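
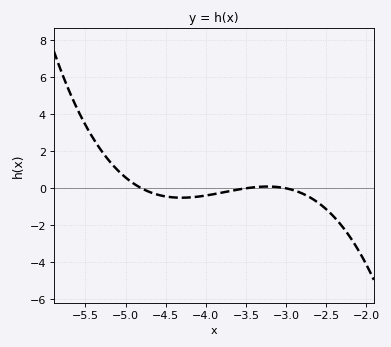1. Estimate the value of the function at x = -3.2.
0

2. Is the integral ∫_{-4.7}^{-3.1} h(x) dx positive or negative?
negative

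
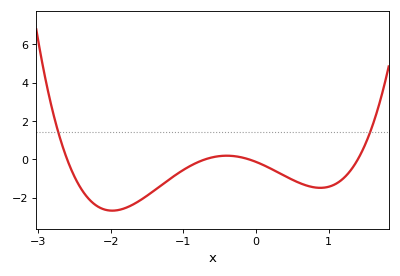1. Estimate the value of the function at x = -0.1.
0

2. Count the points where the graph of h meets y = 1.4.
2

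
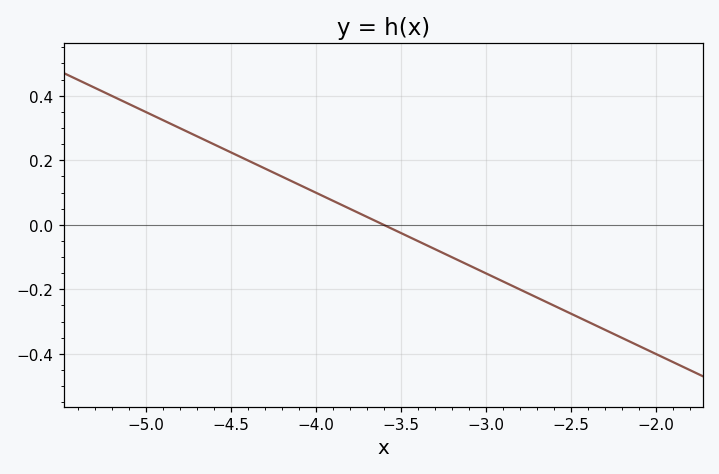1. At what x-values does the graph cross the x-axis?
-3.6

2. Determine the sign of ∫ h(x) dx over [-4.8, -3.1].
positive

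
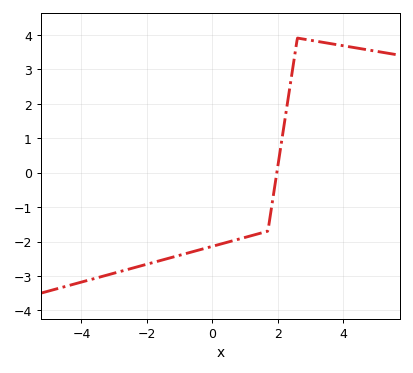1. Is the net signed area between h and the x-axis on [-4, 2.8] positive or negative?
negative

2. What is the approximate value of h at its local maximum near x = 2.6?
3.9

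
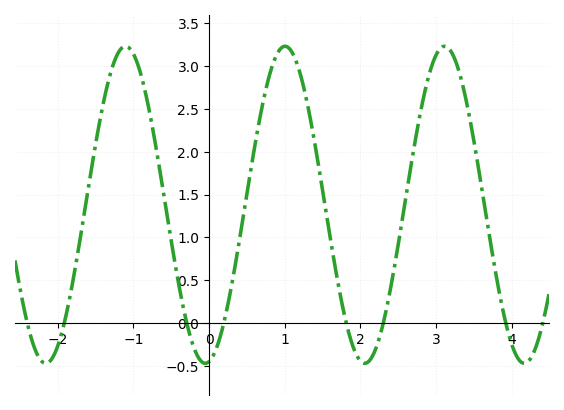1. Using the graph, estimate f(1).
3.25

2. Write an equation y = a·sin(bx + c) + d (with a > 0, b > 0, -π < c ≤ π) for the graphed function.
y = 1.85sin(3x - 1.4) + 1.38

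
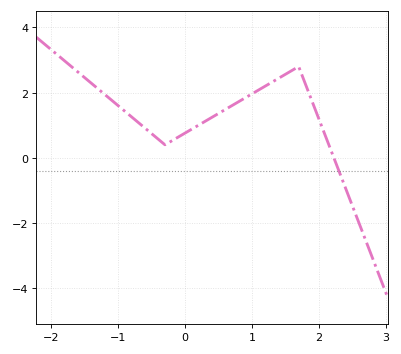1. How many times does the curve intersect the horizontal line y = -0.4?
1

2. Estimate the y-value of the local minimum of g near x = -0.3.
0.4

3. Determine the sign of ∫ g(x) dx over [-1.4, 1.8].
positive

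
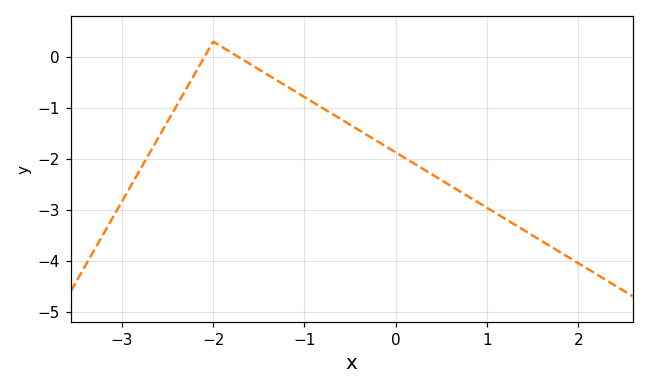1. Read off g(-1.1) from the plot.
-0.7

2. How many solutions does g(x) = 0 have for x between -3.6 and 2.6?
2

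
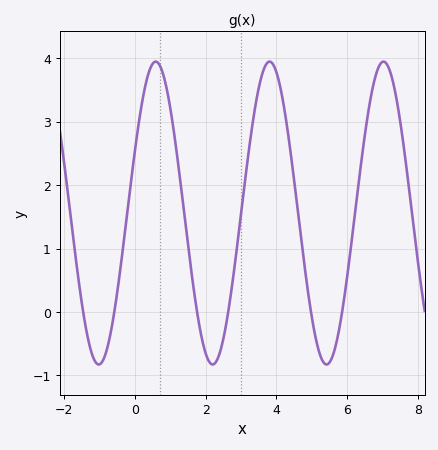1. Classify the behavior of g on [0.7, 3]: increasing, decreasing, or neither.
neither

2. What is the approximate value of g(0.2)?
3.31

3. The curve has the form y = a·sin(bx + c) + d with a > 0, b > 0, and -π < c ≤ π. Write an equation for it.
y = 2.39sin(1.95x + 0.43) + 1.56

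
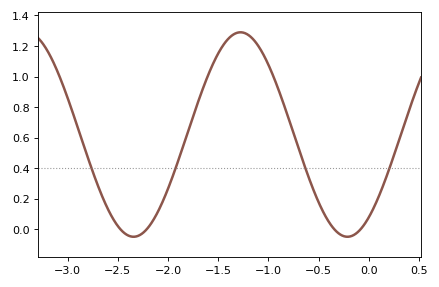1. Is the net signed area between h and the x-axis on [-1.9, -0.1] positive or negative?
positive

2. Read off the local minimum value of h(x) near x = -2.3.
-0.05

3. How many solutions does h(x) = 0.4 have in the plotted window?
4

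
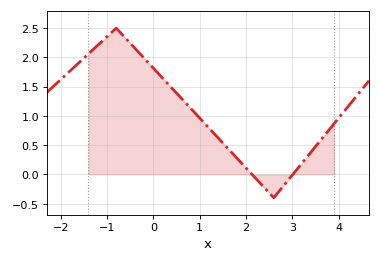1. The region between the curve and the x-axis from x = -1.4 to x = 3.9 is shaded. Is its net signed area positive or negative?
positive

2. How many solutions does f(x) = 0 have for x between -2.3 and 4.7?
2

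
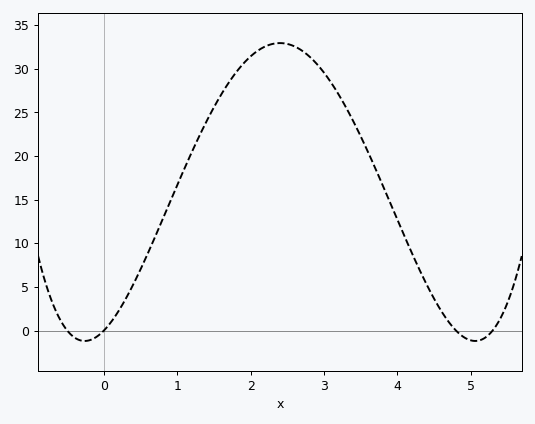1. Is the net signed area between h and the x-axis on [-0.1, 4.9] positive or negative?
positive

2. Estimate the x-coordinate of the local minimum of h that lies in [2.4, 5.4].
5.06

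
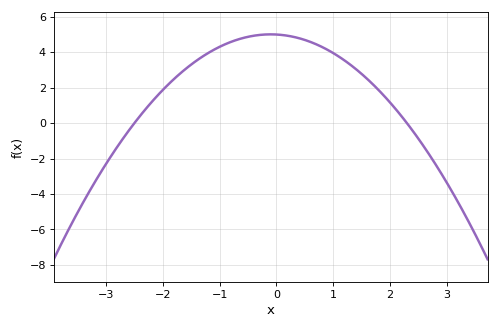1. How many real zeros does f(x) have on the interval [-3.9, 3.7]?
2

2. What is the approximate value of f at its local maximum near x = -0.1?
5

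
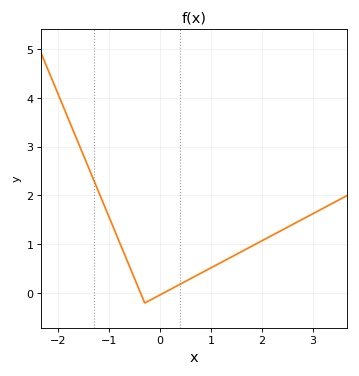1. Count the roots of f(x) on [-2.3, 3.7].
2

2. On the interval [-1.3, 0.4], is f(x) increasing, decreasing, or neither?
neither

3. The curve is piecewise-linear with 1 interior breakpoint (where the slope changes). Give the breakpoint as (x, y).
(-0.3, -0.2)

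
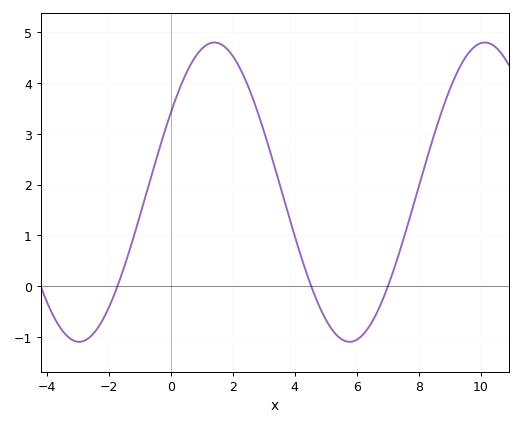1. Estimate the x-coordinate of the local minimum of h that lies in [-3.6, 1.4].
-3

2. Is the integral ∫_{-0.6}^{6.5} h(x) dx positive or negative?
positive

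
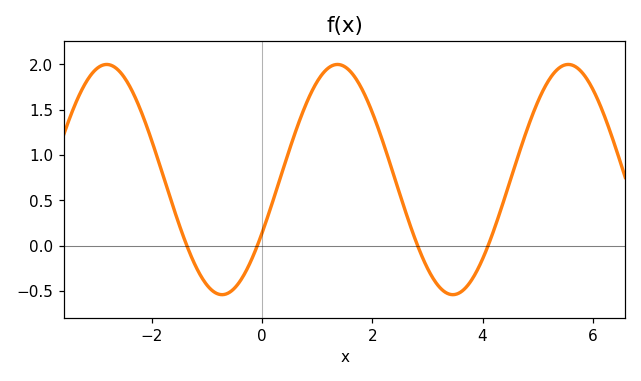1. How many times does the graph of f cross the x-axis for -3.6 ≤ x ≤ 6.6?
4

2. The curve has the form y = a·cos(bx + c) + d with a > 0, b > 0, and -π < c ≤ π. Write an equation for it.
y = 1.27cos(1.5x - 2.05) + 0.73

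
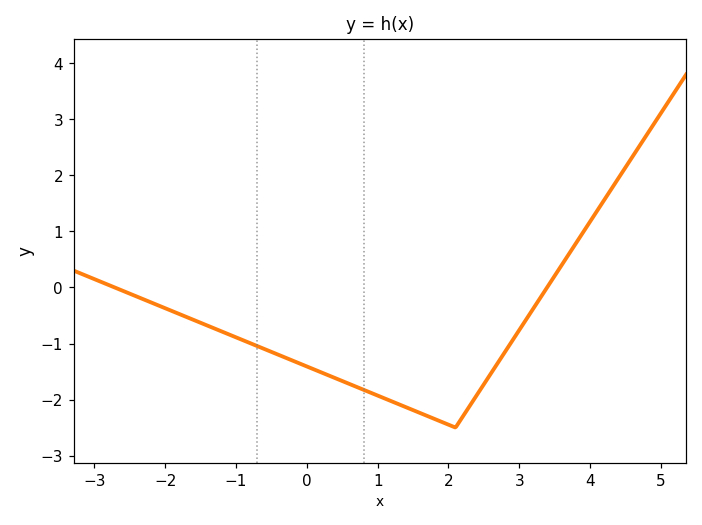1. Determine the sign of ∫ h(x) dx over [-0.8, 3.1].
negative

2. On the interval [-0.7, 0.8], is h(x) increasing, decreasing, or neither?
decreasing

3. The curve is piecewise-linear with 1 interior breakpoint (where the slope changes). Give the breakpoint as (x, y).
(2.1, -2.5)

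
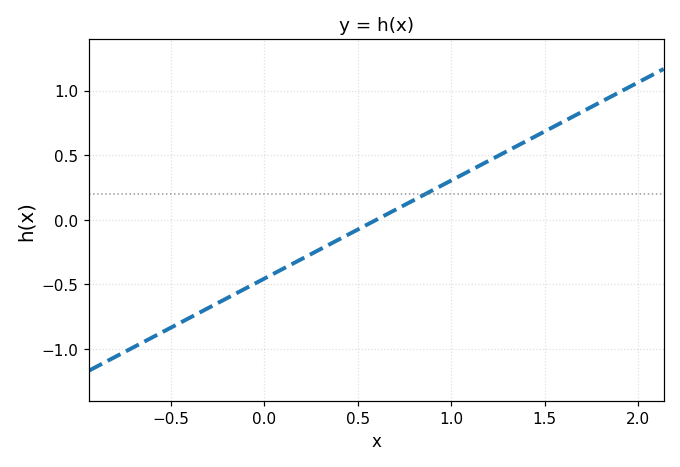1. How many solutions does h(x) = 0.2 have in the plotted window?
1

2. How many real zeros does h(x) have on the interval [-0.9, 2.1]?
1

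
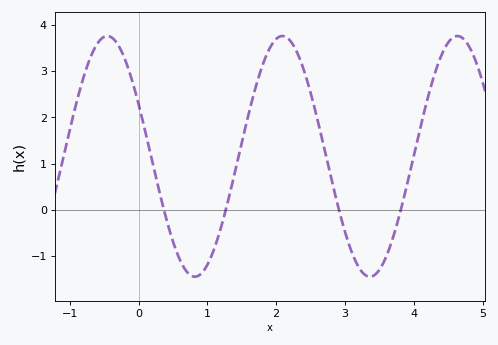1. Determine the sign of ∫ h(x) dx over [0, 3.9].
positive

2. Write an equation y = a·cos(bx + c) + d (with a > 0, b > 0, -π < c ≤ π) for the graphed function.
y = 2.6cos(2.47x + 1.12) + 1.16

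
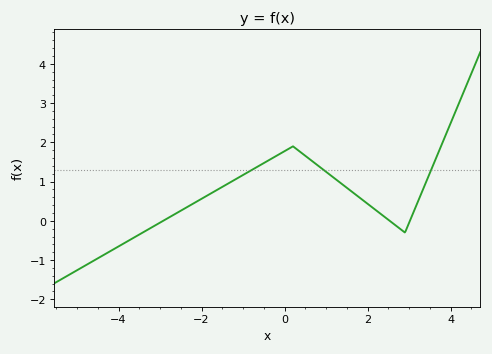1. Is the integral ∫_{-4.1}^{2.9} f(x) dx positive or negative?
positive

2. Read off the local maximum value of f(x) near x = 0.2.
1.9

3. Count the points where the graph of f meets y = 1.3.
3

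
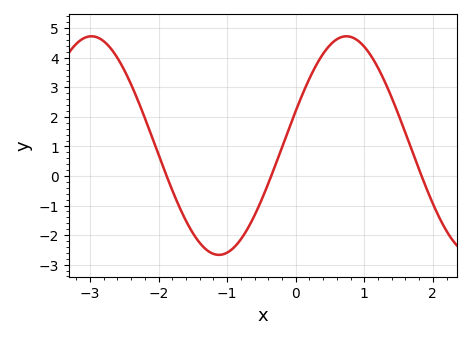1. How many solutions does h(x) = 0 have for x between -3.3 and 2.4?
3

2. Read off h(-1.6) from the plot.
-1.52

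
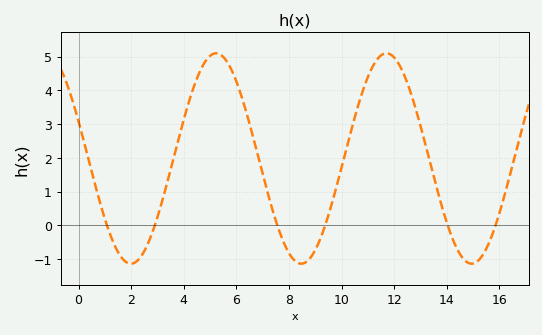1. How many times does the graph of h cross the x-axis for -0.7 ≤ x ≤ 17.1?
6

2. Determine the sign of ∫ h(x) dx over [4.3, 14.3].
positive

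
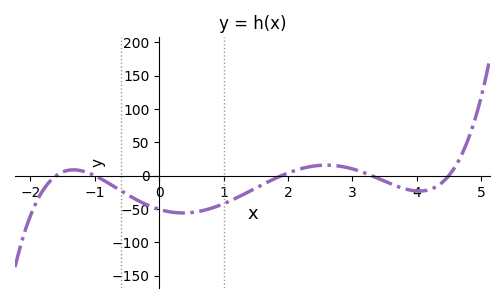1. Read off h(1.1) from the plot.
-38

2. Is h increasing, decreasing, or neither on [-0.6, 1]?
neither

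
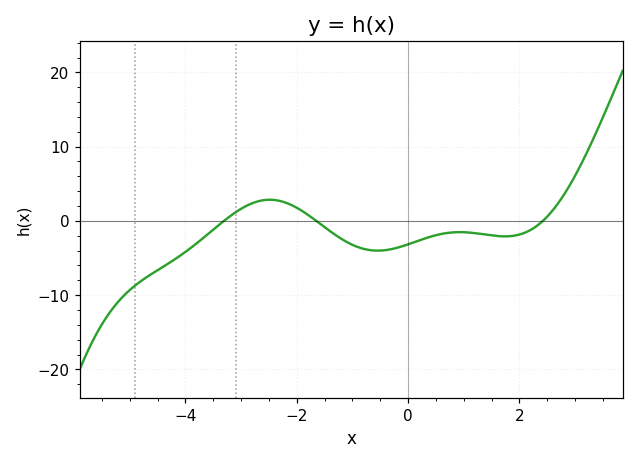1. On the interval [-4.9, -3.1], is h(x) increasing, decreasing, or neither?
increasing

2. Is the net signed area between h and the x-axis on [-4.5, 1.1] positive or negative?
negative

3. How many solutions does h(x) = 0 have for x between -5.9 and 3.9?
3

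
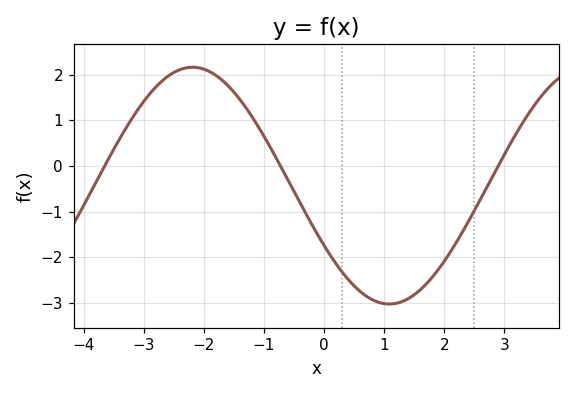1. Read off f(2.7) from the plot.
-0.5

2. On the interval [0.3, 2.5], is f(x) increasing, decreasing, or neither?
neither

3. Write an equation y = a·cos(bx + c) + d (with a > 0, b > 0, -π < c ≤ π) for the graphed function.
y = 2.59cos(0.96x + 2.1) - 0.43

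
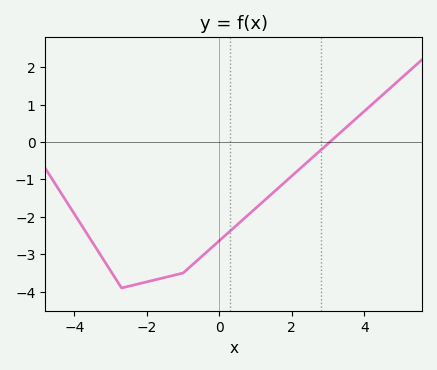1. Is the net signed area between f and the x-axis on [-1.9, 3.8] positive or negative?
negative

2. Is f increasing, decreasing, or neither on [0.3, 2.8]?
increasing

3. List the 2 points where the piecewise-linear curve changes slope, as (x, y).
(-2.7, -3.9); (-1, -3.5)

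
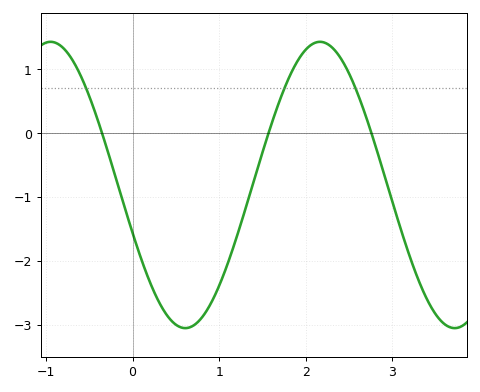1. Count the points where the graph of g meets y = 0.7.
3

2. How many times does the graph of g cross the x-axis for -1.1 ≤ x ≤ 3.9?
3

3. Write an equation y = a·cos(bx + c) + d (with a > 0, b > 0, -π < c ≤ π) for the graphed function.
y = 2.24cos(2x + 1.9) - 0.81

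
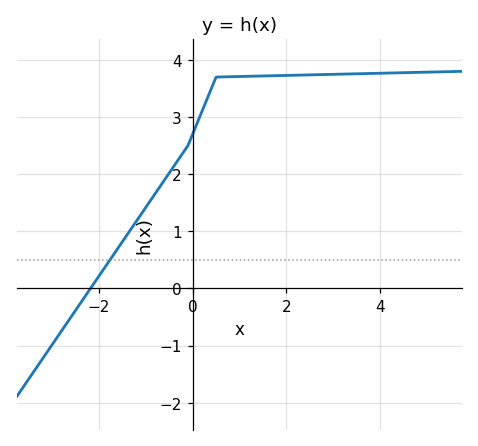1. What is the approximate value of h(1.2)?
3.71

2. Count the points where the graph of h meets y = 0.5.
1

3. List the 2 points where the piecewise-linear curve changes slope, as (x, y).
(-0.1, 2.5); (0.5, 3.7)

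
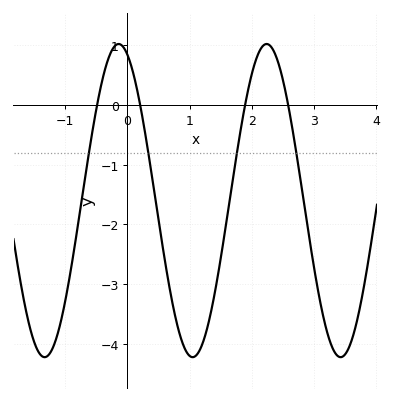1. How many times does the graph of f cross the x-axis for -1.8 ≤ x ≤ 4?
4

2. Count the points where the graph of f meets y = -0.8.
4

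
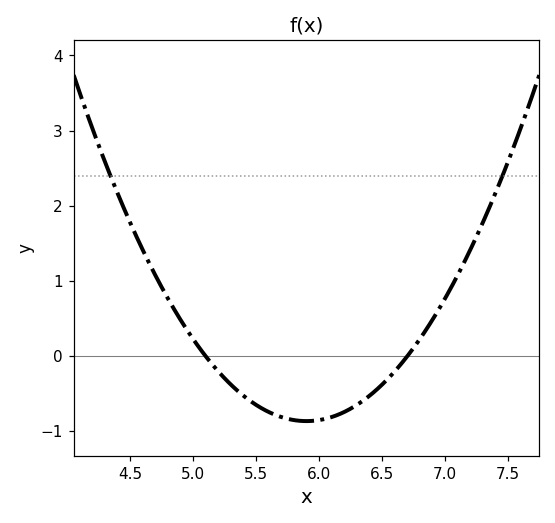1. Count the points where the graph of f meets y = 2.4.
2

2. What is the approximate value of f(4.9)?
0.5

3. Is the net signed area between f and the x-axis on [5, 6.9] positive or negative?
negative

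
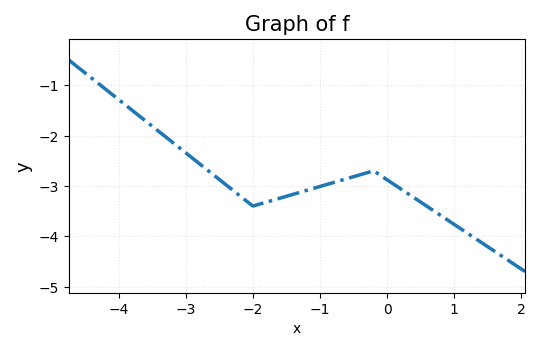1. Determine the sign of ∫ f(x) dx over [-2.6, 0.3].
negative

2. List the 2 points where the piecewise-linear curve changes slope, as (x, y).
(-2, -3.4); (-0.2, -2.7)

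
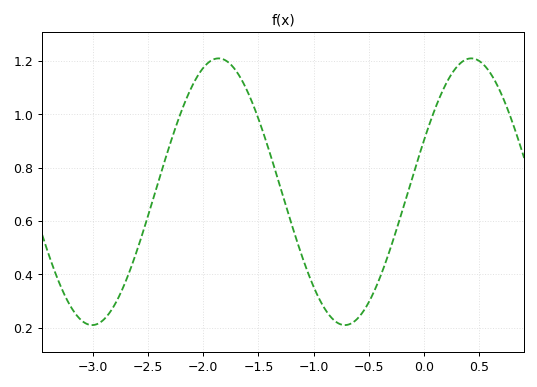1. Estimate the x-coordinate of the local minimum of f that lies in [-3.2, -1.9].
-3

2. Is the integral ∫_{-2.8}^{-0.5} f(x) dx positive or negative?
positive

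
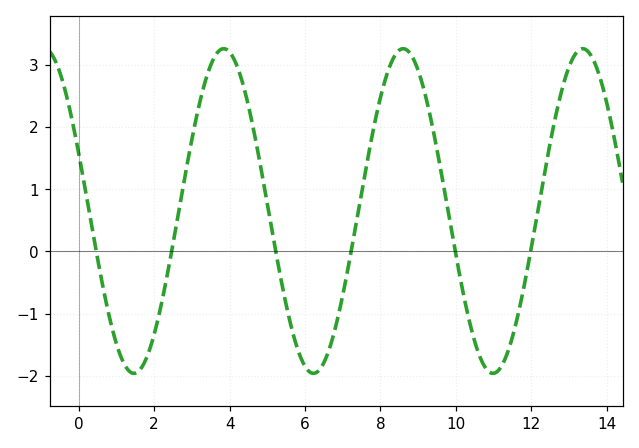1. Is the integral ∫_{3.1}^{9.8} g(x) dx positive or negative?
positive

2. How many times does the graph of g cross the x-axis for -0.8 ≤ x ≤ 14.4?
6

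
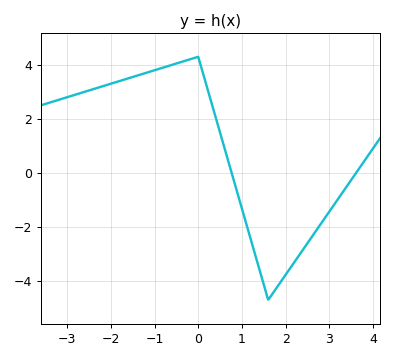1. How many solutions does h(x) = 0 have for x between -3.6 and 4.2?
2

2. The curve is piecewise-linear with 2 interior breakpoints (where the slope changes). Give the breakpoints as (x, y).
(0, 4.3); (1.6, -4.7)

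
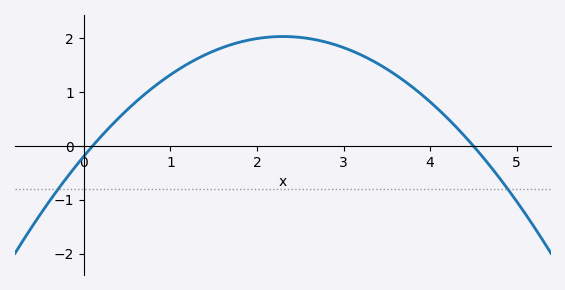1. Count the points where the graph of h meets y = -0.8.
2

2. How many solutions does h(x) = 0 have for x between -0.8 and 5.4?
2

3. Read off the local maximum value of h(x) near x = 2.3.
2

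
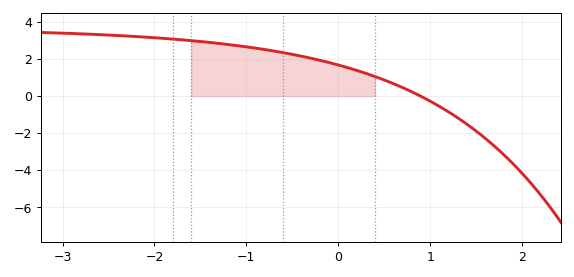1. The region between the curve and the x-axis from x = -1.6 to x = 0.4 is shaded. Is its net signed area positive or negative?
positive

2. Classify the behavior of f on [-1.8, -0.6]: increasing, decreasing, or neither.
decreasing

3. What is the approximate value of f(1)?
-0.2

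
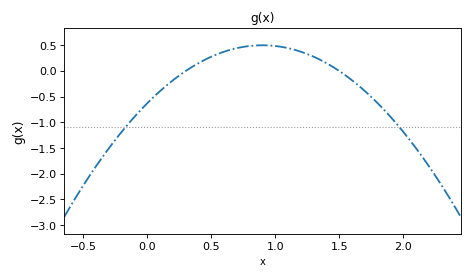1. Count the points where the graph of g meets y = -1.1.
2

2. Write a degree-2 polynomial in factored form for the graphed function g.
y = -1.39(x - 0.3)(x - 1.5)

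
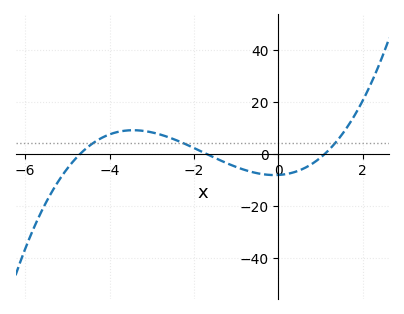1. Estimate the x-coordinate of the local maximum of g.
-3.4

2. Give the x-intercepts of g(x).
-4.8, -1.8, 1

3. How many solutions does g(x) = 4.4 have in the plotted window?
3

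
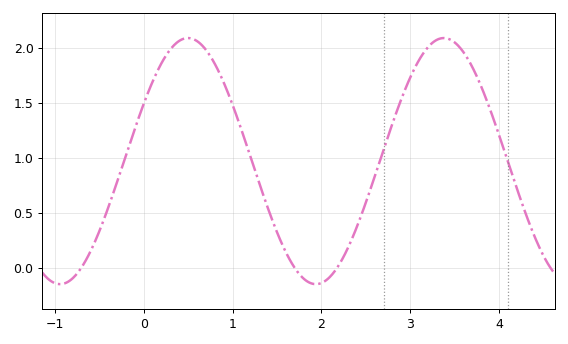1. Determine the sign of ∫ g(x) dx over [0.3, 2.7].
positive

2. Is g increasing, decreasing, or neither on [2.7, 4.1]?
neither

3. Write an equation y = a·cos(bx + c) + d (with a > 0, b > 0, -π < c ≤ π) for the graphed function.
y = 1.12cos(2.18x - 1.08) + 0.97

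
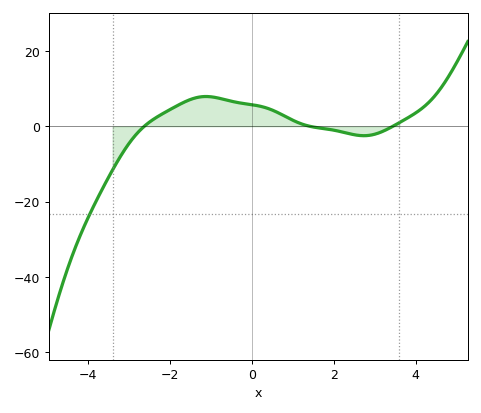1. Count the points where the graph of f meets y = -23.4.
1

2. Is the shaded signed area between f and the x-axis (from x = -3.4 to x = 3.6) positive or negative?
positive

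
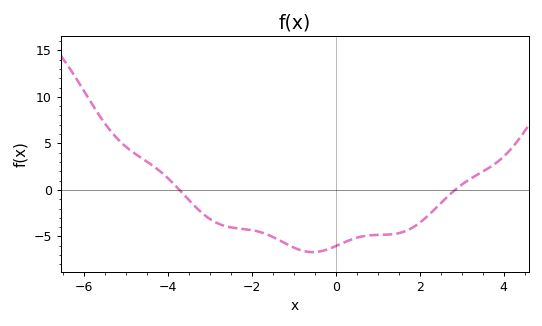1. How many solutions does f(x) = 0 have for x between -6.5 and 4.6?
2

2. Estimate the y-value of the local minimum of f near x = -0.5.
-6.5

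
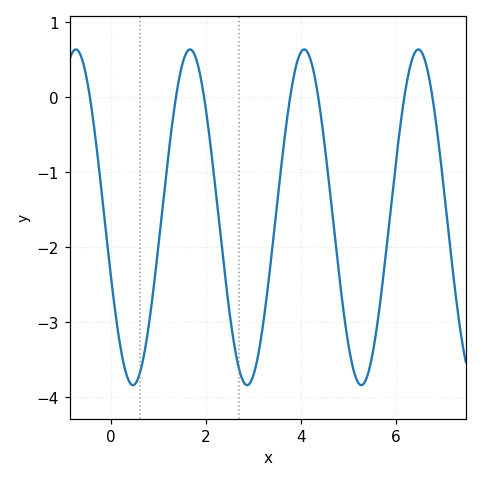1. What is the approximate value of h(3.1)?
-3.4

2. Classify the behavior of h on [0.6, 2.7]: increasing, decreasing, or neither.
neither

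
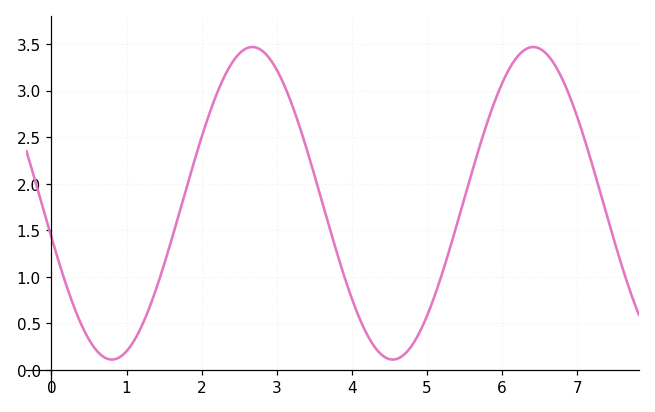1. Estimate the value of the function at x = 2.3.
3.15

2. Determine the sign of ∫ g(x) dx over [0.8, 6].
positive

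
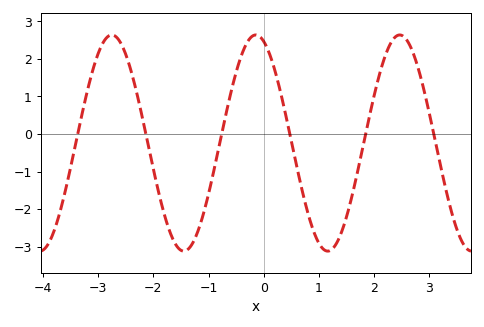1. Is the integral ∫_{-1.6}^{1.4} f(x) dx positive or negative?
negative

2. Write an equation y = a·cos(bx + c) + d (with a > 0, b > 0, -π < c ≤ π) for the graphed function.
y = 2.88cos(2.41x + 0.35) - 0.24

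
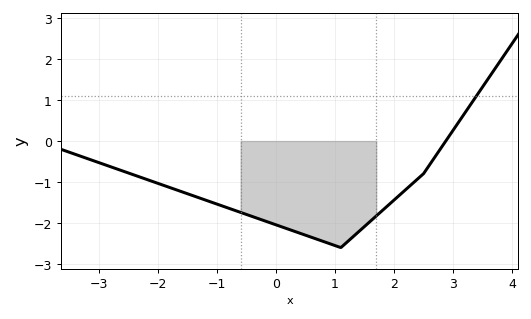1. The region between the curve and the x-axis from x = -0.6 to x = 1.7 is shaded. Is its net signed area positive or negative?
negative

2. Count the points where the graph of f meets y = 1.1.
1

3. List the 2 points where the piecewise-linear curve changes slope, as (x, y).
(1.1, -2.6); (2.5, -0.8)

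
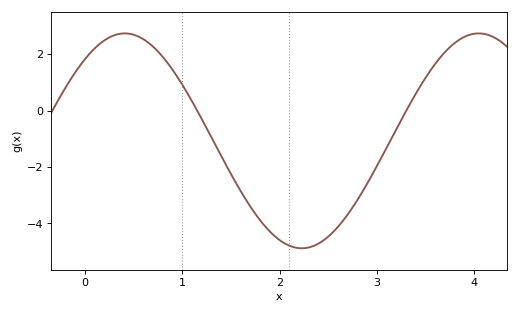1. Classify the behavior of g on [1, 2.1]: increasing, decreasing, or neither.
decreasing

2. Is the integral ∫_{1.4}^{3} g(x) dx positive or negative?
negative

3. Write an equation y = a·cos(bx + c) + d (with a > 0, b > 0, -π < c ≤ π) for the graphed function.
y = 3.81cos(1.73x - 0.712) - 1.07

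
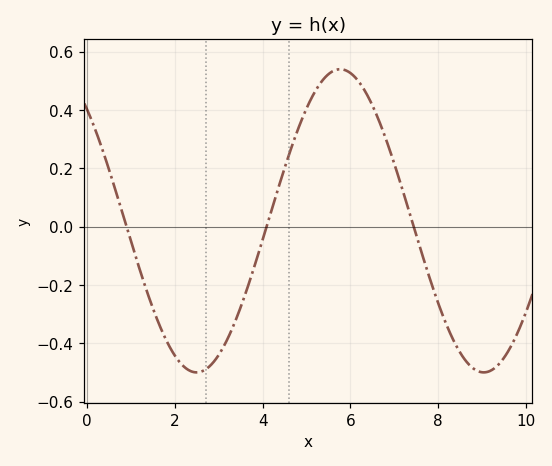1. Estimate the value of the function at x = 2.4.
-0.498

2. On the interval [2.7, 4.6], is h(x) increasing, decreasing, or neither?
increasing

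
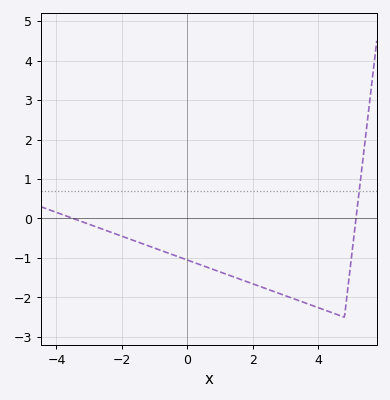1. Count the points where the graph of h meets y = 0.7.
1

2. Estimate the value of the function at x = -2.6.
-0.3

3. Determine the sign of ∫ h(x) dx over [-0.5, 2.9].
negative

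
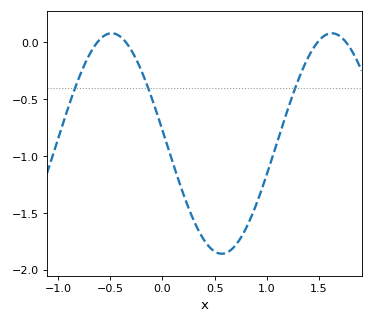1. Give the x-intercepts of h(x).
-0.6, -0.35, 1.5, 1.75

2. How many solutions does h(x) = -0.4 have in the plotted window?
3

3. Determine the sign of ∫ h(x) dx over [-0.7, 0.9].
negative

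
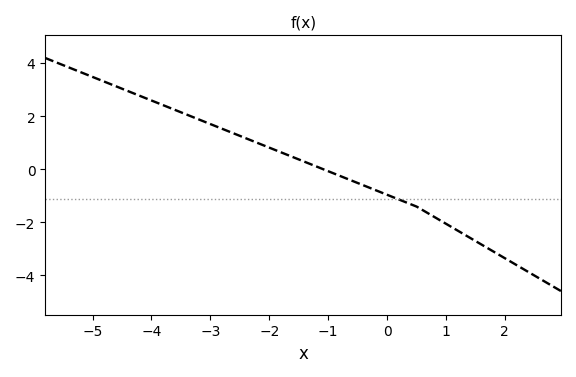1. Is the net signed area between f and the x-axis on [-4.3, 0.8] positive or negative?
positive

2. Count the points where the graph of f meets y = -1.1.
1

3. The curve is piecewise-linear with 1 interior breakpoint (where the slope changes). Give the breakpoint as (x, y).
(0.5, -1.4)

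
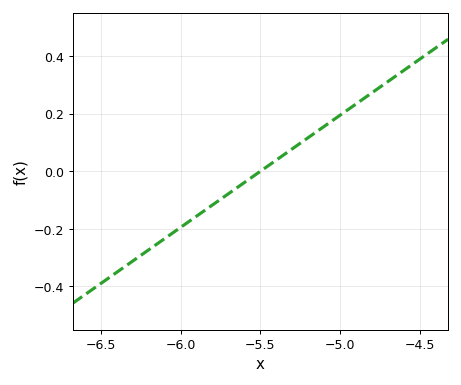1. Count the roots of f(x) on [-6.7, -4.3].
1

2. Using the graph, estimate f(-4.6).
0.351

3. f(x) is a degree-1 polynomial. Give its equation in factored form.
y = 0.39(x + 5.5)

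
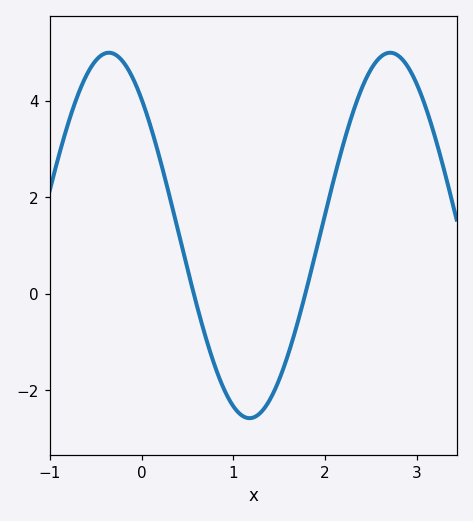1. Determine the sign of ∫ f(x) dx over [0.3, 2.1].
negative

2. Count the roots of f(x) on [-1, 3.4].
2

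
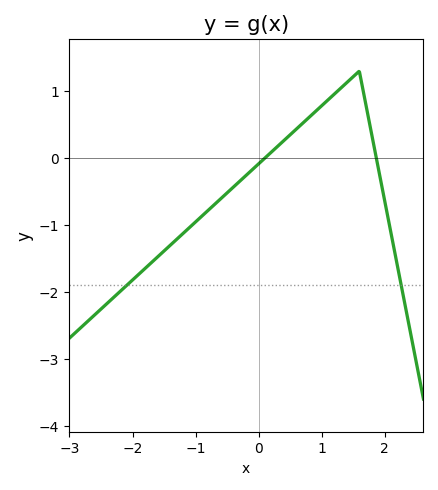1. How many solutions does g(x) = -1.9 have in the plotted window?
2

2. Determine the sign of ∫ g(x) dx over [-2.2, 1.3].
negative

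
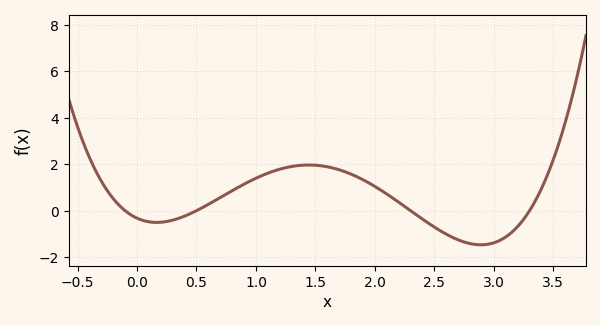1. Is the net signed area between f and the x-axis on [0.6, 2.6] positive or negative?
positive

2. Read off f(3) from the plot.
-1.4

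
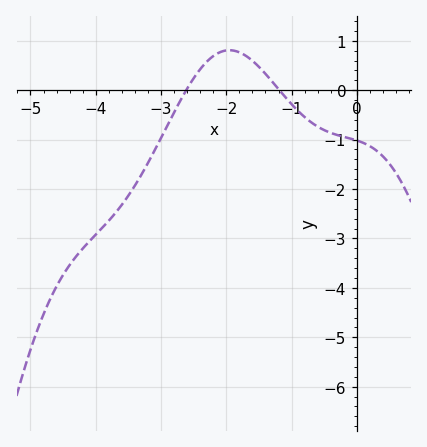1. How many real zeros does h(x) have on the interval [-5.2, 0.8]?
2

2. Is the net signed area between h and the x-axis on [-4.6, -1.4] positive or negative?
negative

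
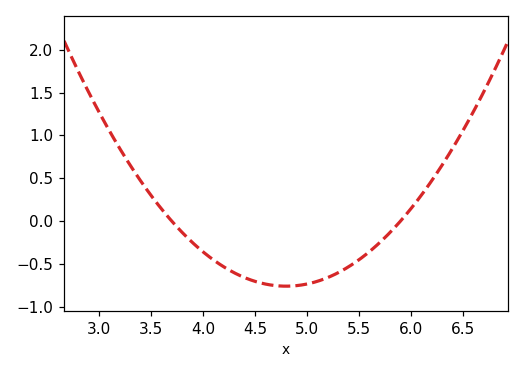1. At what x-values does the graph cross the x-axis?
3.7, 5.9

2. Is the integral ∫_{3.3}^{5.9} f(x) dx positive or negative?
negative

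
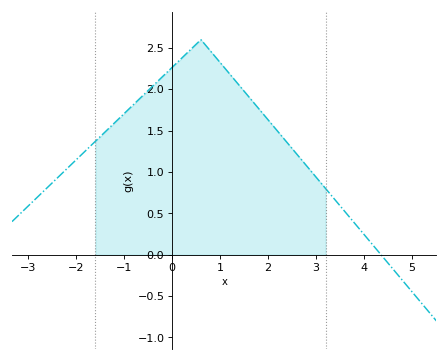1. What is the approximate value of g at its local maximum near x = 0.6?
2.6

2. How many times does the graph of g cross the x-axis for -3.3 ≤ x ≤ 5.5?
1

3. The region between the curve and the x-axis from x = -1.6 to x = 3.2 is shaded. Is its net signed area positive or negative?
positive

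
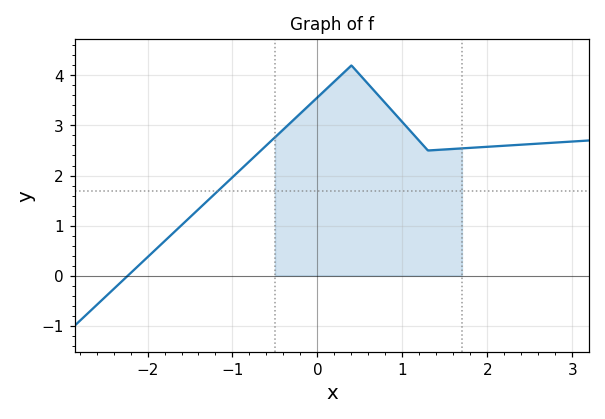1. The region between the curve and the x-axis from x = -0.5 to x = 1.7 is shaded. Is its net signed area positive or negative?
positive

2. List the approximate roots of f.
-2.2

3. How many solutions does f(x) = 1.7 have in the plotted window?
1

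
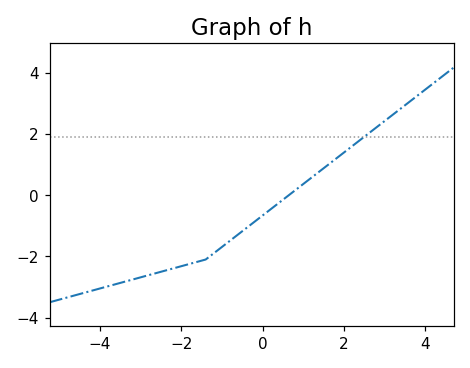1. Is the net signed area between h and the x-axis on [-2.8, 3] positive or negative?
negative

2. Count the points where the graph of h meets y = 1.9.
1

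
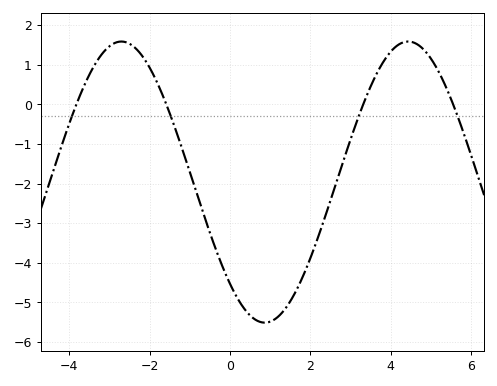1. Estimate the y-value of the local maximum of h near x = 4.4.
1.6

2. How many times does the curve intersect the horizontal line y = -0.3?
4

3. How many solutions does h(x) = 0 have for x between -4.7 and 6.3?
4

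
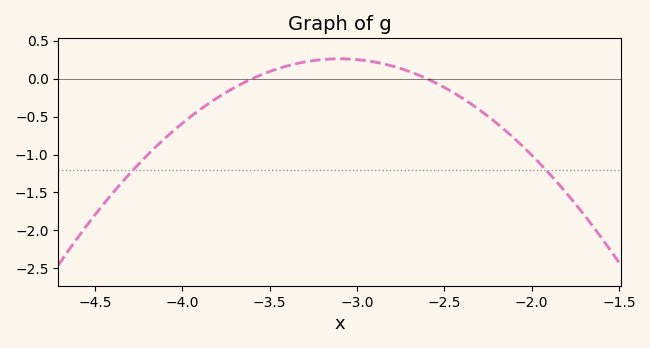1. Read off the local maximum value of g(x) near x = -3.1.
0.25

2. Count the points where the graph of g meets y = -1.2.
2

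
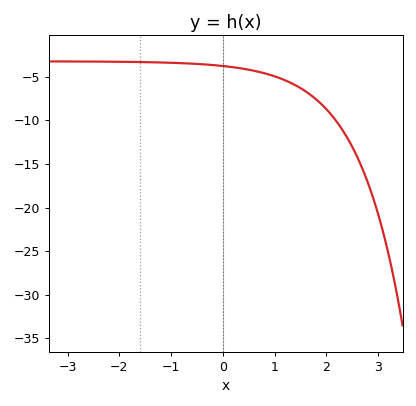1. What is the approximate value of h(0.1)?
-3.82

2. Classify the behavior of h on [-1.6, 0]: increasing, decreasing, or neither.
decreasing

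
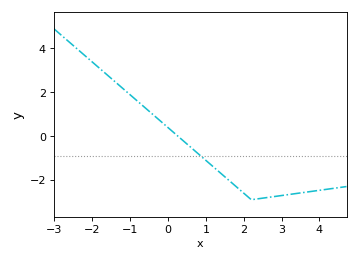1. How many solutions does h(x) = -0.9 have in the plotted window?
1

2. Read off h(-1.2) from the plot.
2.2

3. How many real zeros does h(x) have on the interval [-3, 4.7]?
1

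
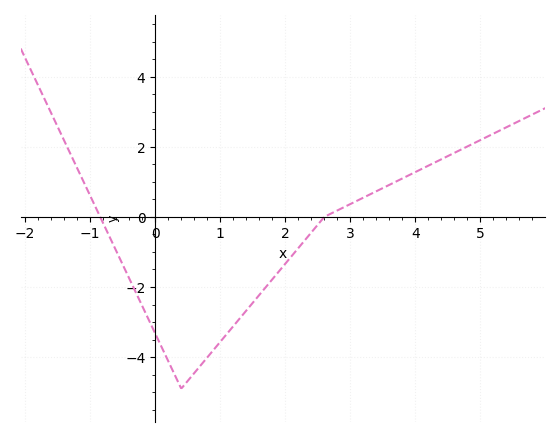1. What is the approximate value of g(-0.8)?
-0.185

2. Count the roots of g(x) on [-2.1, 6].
2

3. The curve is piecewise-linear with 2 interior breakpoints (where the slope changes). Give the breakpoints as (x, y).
(0.4, -4.9); (2.6, 0)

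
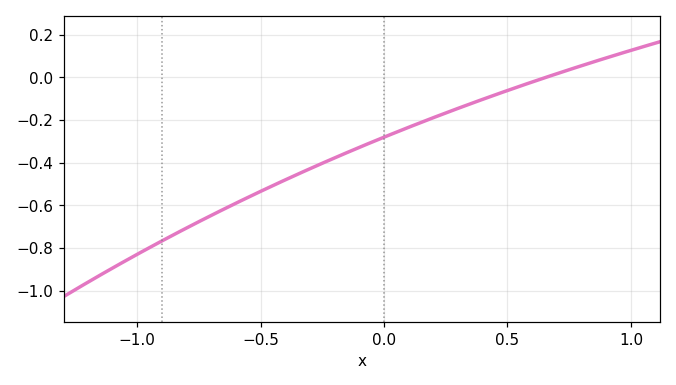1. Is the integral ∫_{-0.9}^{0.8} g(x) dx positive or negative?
negative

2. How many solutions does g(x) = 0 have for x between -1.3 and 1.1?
1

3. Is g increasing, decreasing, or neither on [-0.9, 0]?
increasing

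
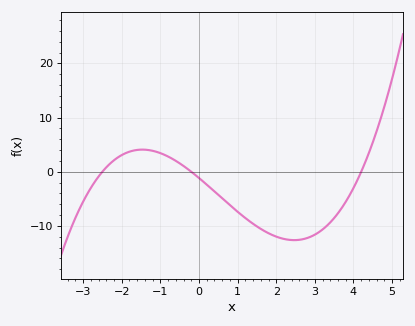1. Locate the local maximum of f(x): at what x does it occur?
-1.4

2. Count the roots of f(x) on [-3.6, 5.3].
3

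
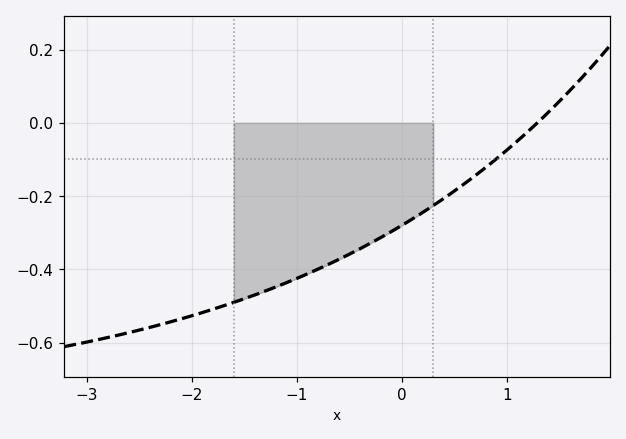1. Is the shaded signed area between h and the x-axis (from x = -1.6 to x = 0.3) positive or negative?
negative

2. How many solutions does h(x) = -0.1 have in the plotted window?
1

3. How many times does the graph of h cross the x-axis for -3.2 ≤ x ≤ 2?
1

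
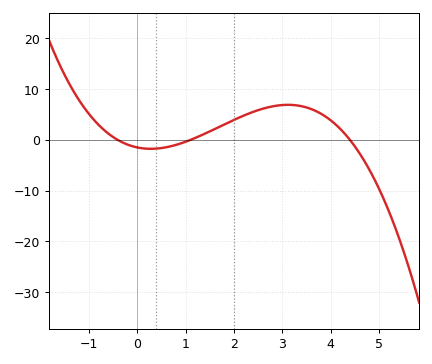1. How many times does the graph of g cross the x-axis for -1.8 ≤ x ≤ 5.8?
3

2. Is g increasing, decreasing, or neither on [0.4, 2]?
increasing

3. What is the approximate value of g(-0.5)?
1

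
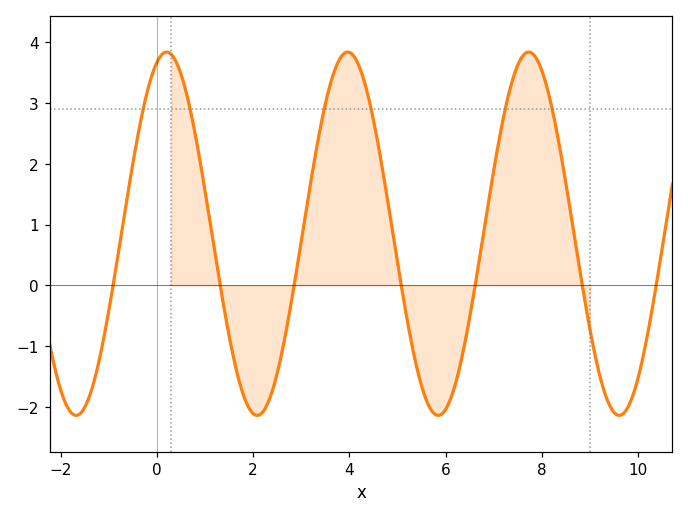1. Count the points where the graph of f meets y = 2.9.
6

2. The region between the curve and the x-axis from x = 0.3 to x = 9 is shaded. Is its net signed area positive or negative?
positive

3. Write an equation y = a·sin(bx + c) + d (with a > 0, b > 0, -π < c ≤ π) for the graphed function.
y = 2.99sin(1.67x + 1.23) + 0.85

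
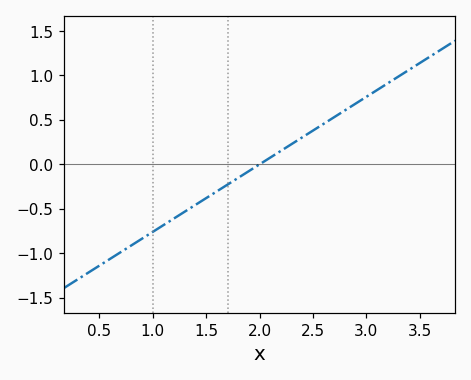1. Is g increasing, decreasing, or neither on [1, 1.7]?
increasing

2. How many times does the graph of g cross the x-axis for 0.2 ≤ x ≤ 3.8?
1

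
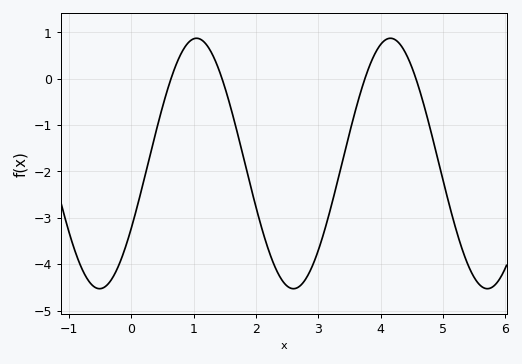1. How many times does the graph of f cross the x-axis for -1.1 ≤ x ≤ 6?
4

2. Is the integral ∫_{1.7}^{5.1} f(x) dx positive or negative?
negative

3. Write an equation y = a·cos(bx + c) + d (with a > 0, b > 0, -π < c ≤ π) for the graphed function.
y = 2.7cos(2x - 2.1) - 1.83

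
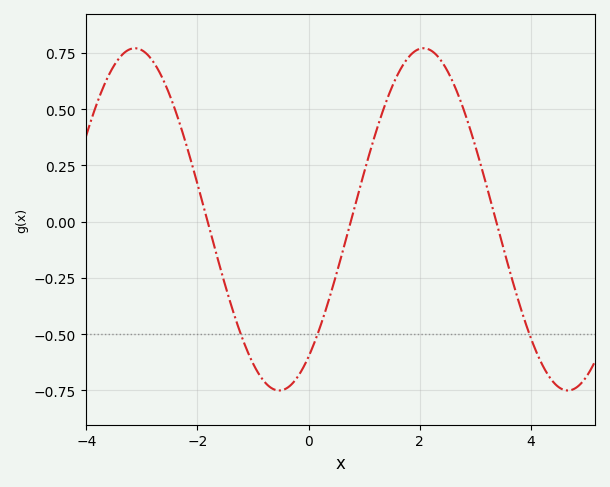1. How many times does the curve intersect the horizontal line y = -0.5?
3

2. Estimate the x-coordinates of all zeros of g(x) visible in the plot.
-1.82, 0.759, 3.38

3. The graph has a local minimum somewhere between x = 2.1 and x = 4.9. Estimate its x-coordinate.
4.66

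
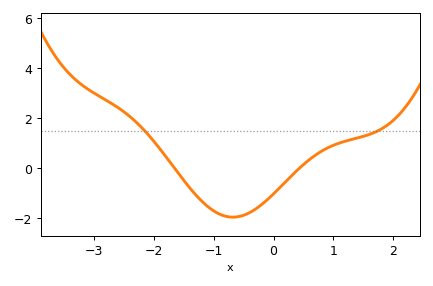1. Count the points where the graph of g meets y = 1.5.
2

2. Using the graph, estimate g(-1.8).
0.5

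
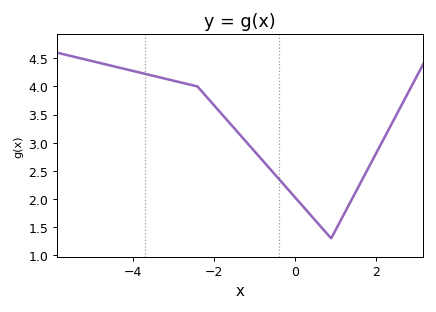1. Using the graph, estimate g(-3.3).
4.15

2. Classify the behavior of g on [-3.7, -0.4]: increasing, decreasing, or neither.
decreasing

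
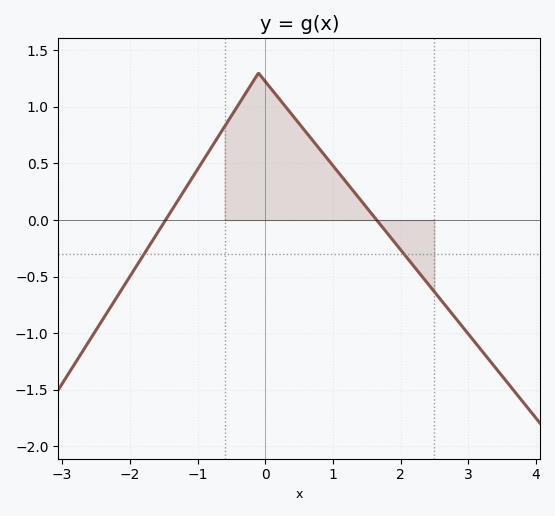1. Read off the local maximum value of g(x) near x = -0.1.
1.3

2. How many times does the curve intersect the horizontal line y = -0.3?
2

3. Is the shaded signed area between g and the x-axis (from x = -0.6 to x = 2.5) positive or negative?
positive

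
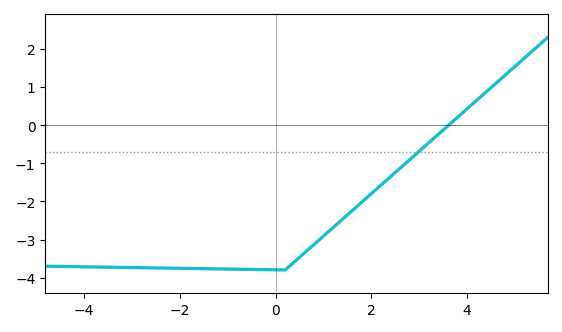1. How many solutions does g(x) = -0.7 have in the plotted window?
1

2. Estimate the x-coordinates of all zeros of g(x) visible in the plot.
3.6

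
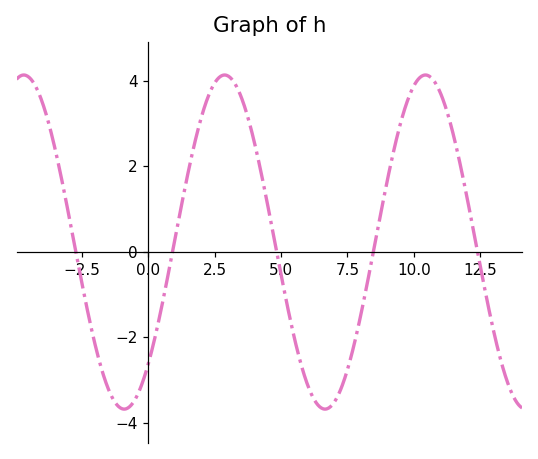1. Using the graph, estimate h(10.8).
3.97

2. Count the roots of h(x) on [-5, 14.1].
5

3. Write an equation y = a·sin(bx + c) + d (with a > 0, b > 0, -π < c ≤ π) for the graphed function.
y = 3.91sin(0.83x - 0.812) + 0.23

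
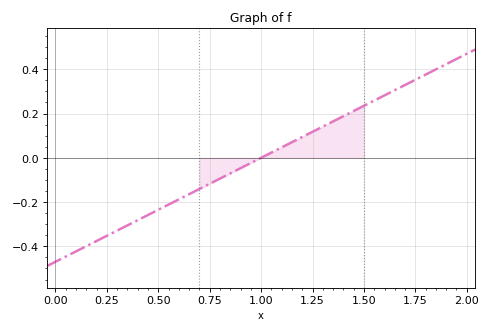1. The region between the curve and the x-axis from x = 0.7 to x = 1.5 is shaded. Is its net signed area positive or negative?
positive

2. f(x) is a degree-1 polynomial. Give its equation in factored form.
y = 0.47(x - 1)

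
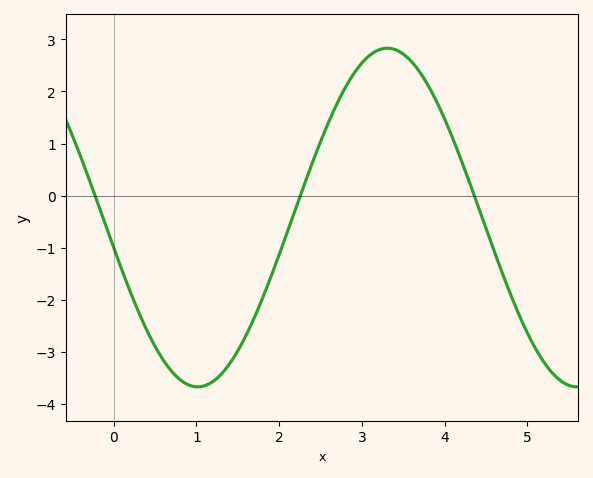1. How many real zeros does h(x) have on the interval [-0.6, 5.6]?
3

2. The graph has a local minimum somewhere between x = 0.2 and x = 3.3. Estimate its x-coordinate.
1.02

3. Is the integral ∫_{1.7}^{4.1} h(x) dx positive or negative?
positive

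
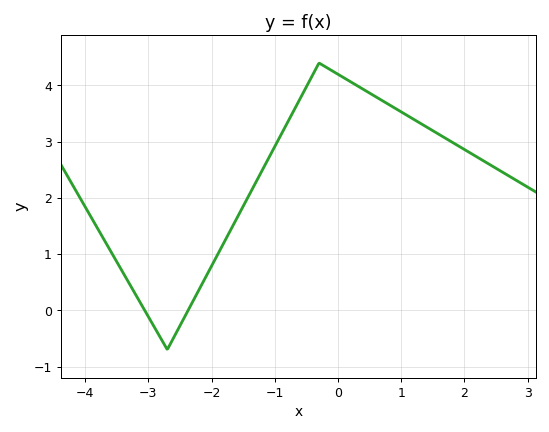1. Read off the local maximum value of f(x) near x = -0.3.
4.4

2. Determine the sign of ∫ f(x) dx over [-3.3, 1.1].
positive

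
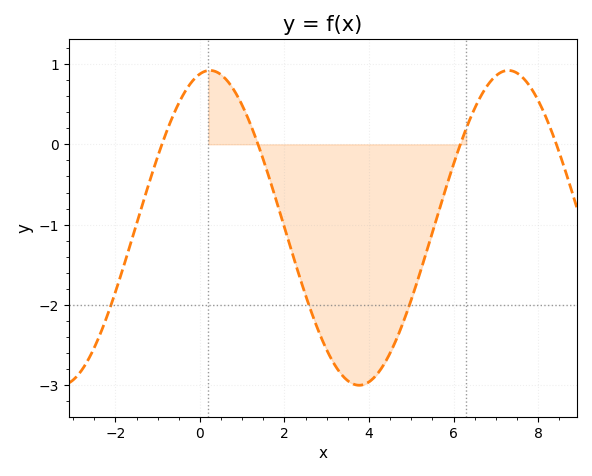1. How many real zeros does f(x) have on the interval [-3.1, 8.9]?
4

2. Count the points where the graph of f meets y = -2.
3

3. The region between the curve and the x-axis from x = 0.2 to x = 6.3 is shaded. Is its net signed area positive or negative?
negative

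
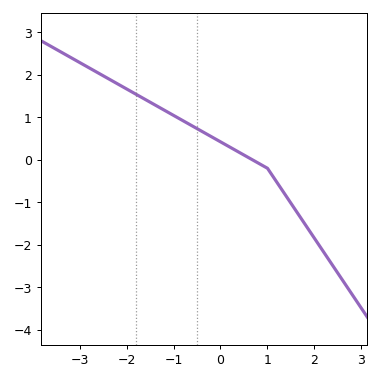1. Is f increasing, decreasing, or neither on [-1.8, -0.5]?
decreasing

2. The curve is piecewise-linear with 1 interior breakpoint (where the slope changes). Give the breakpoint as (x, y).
(1, -0.2)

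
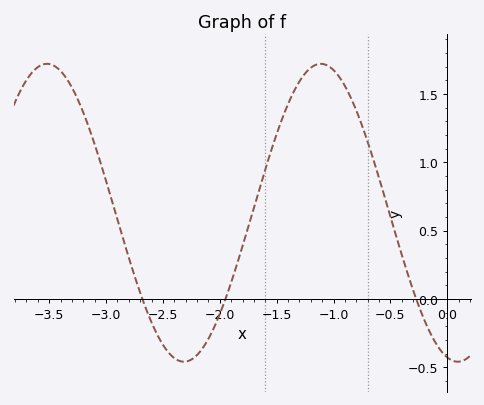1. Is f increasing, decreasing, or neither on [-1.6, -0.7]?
neither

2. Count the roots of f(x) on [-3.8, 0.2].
3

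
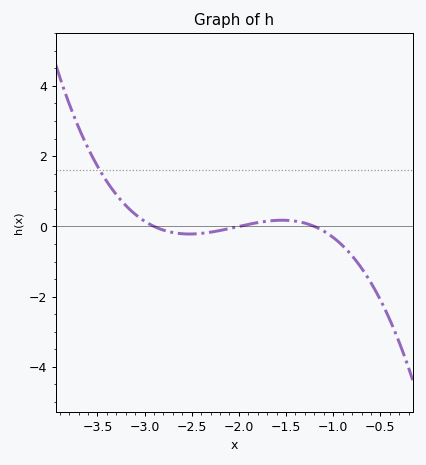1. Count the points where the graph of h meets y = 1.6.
1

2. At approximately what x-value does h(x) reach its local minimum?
-2.53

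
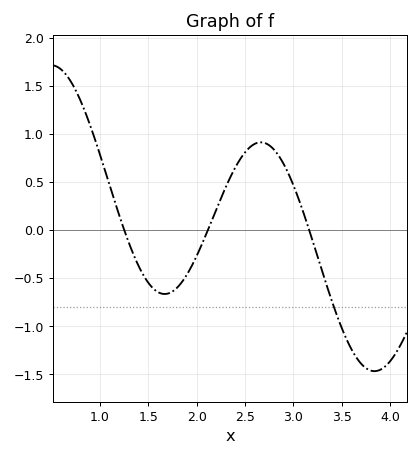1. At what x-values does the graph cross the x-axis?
1.25, 2.12, 3.16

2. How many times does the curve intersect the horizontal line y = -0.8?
1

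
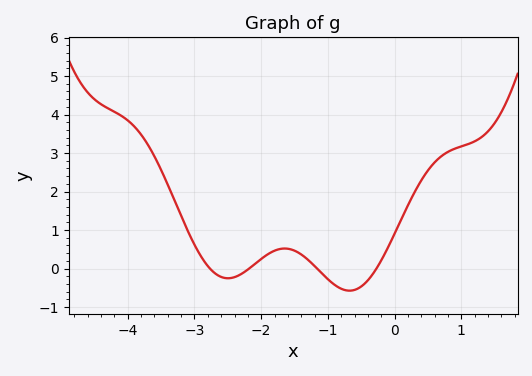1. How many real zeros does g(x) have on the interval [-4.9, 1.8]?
4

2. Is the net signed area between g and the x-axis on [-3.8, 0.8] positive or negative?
positive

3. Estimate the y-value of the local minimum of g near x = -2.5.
-0.254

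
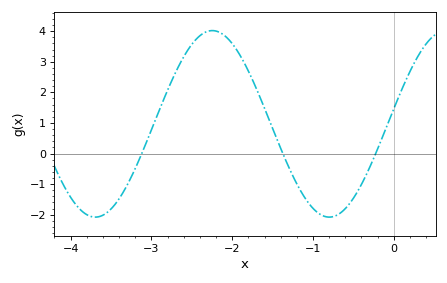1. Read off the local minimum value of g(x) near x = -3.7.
-2.1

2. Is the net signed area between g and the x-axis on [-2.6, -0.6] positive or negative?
positive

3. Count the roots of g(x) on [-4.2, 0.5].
3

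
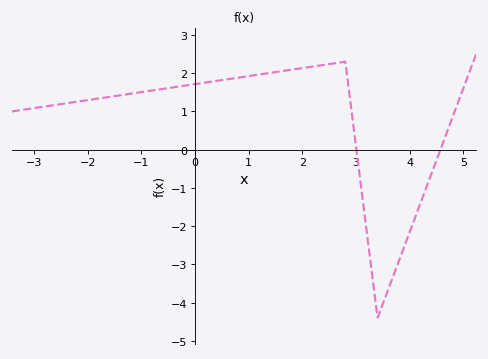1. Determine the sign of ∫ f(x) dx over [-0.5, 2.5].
positive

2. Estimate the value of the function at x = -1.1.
1.48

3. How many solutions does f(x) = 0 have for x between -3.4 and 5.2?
2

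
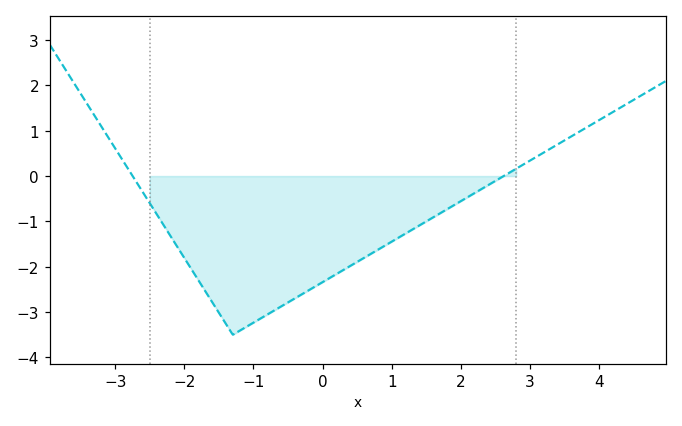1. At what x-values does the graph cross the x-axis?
-2.75, 2.62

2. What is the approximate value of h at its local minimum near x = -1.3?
-3.5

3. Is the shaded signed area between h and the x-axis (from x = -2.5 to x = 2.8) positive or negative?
negative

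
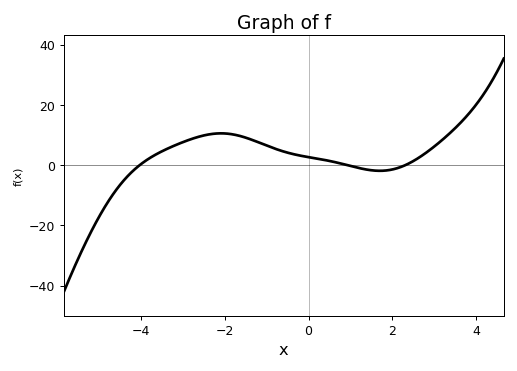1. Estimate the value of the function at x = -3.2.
6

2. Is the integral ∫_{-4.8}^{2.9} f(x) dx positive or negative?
positive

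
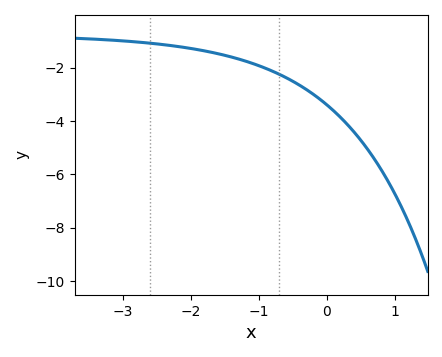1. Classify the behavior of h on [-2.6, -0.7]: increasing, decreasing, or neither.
decreasing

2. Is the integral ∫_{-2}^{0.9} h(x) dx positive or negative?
negative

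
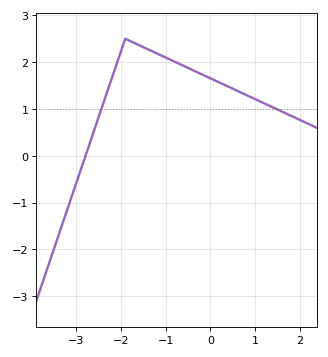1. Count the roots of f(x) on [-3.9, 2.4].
1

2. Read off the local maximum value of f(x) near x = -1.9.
2.5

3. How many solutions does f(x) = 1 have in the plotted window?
2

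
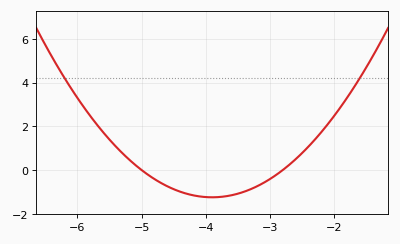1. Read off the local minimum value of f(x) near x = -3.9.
-1.25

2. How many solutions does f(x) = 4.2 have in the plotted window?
2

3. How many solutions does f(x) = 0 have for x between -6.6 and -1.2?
2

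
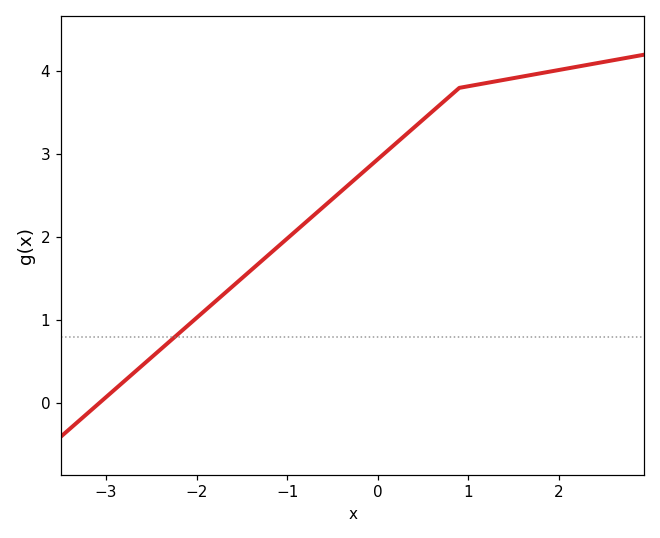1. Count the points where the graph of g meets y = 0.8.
1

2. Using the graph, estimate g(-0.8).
2.18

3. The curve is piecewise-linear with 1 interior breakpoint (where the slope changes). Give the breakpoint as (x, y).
(0.9, 3.8)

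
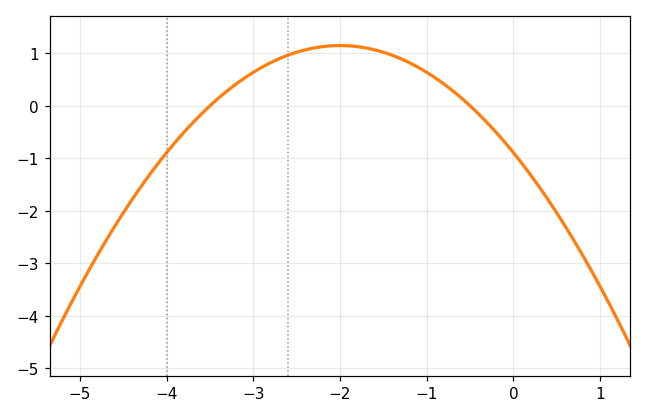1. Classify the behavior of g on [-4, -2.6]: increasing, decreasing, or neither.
increasing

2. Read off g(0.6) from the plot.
-2.3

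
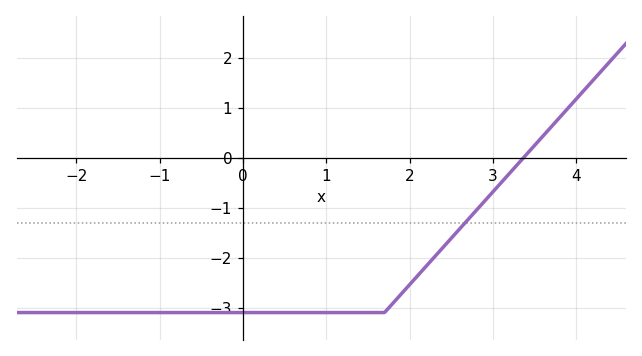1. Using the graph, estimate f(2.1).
-2.4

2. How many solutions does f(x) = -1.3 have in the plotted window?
1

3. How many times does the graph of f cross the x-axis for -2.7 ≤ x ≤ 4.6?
1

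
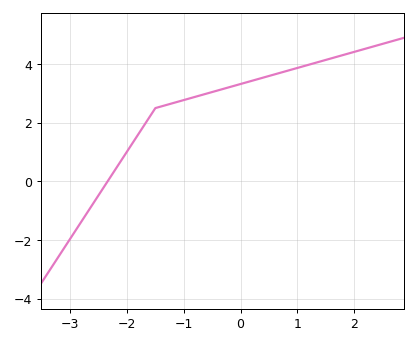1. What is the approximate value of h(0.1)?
3.4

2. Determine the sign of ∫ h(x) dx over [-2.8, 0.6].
positive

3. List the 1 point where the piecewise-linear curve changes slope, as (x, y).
(-1.5, 2.5)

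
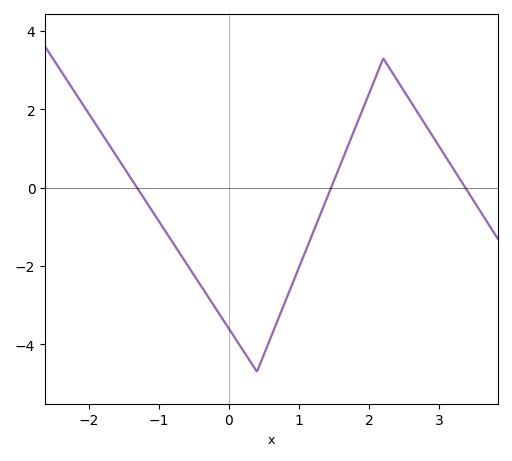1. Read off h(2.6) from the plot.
2.17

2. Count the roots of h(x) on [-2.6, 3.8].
3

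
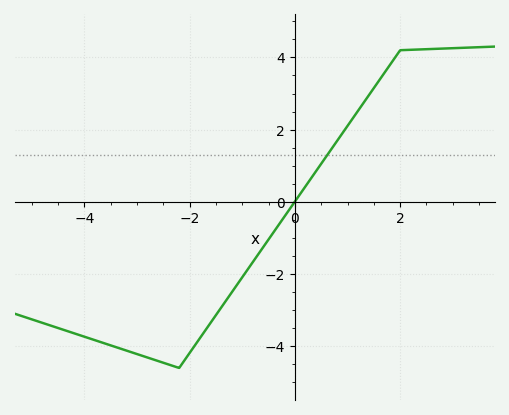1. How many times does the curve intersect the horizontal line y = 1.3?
1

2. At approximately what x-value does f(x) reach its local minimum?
-2.2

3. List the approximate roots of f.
-0.005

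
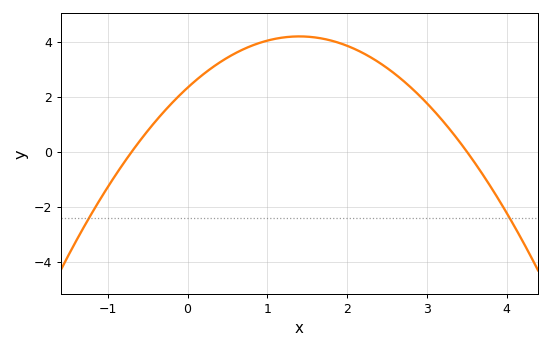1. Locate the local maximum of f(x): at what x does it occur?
1.4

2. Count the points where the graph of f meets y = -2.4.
2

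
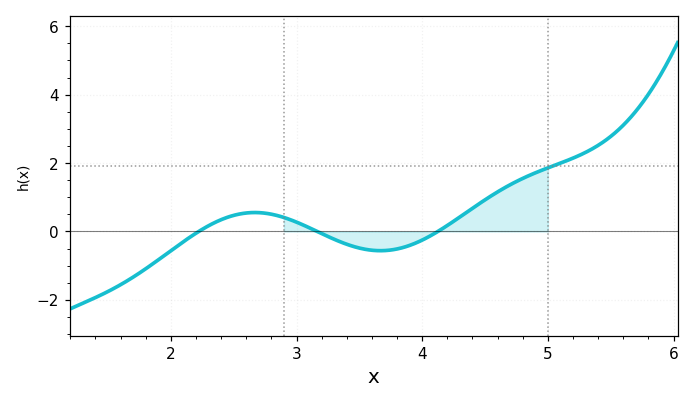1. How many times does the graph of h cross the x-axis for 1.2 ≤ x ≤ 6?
3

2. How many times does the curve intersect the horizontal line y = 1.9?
1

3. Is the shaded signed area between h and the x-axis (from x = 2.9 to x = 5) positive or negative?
positive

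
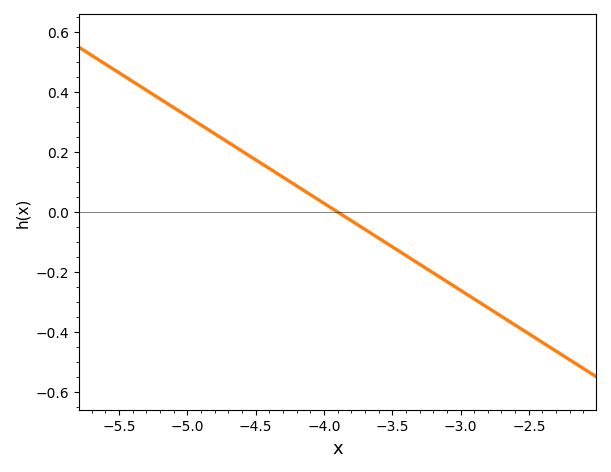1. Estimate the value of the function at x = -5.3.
0.406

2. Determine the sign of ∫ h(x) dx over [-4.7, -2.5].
negative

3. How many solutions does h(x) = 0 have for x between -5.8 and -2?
1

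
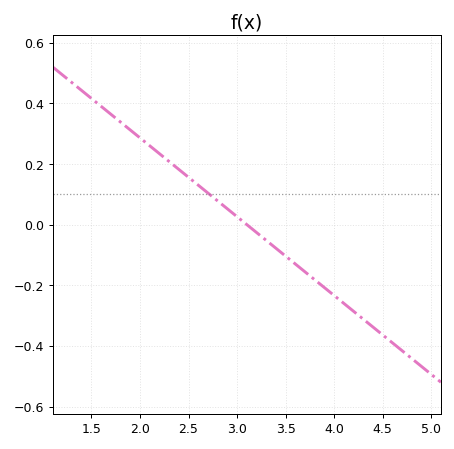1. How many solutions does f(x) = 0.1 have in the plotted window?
1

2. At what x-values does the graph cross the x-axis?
3.1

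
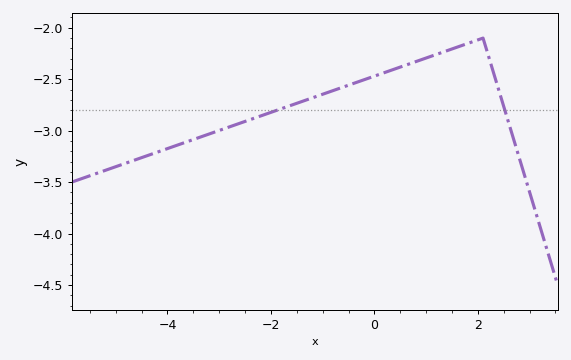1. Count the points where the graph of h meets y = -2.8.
2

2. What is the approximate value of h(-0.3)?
-2.52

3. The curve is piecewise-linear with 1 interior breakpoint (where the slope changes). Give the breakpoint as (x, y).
(2.1, -2.1)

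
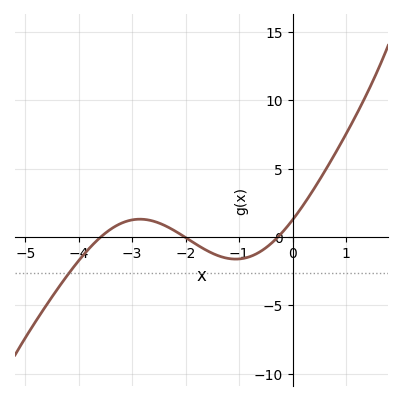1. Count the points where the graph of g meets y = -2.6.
1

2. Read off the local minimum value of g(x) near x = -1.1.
-1.61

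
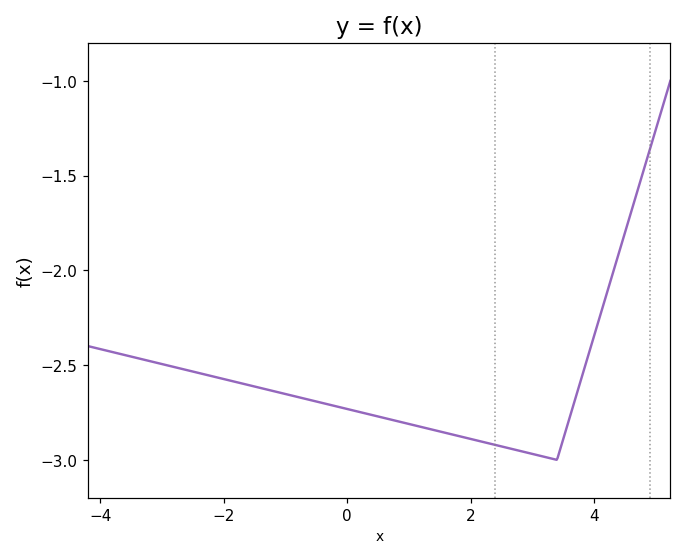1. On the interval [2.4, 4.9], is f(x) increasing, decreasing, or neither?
neither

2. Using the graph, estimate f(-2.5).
-2.55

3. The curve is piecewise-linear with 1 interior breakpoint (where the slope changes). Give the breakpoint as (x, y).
(3.4, -3)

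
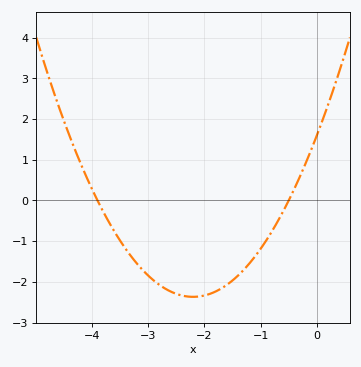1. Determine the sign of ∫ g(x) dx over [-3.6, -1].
negative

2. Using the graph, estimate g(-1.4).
-1.84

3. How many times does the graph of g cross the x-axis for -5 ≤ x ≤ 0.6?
2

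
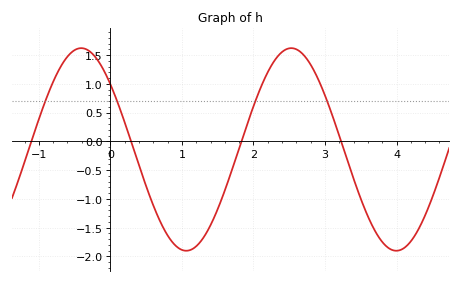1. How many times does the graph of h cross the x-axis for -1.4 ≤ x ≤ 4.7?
4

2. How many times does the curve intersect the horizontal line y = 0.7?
4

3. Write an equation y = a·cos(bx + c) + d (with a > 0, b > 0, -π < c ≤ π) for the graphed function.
y = 1.76cos(2.1x + 0.87) - 0.14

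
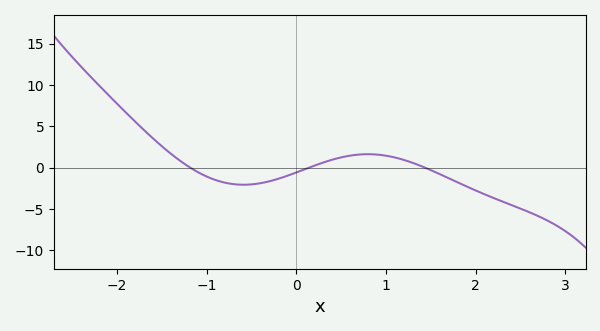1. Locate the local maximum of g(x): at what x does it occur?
0.798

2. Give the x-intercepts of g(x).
-1.19, 0.144, 1.43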